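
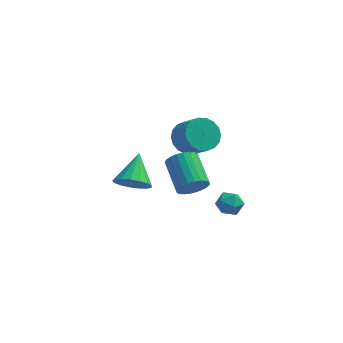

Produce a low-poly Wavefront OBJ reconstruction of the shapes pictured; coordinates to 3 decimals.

v 0.273 -2.583 0.971
v 0.66 -2.782 1.689
v -0.026 -1.236 2.487
v -0.413 -1.037 1.769
v 0.891 -2.603 1.54
v 0.204 -1.057 2.338
v 1.027 -2.42 1.304
v 0.34 -0.875 2.103
v 1.048 -2.263 1.018
v 0.362 -0.717 1.816
v 0.952 -2.154 0.724
v 0.266 -0.608 1.522
v 0.752 -2.11 0.468
v 0.066 -0.565 1.266
v 0.479 -2.139 0.288
v -0.207 -0.593 1.087
v 0.175 -2.235 0.213
v -0.511 -0.689 1.011
v -0.114 -2.384 0.253
v -0.8 -0.838 1.051
v -0.344 -2.563 0.402
v -1.031 -1.017 1.2
v -0.48 -2.745 0.637
v -1.167 -1.2 1.436
v -0.502 -2.903 0.924
v -1.188 -1.357 1.722
v -0.406 -3.012 1.218
v -1.092 -1.466 2.016
v -0.206 -3.055 1.474
v -0.892 -1.51 2.272
v 0.067 -3.027 1.653
v -0.619 -1.481 2.452
v 0.371 -2.931 1.729
v -0.315 -1.385 2.527
v 1.601 1.542 -3.578
v 2.209 1.526 -3.076
v 1.491 0.274 -3.484
v 2.099 0.258 -2.982
v 1.413 0.579 -2.761
v 1.481 1.363 -2.819
v 2.219 0.437 -3.741
v 2.287 1.221 -3.799
v 2.591 0.843 -3.177
v 2.093 0.931 -2.571
v 1.607 0.869 -3.989
v 1.109 0.957 -3.383
v -0.146 -0.071 2.547
v 0.677 0.319 2.213
v 1.429 -0.438 3.18
v 0.606 -0.829 3.513
v 0.558 0.596 2.522
v 1.309 -0.162 3.489
v 0.3 0.74 2.836
v 1.051 -0.017 3.803
v -0.047 0.724 3.093
v 0.704 -0.034 4.06
v -0.413 0.55 3.241
v 0.338 -0.207 4.208
v -0.727 0.253 3.252
v 0.025 -0.504 4.219
v -0.925 -0.108 3.123
v -0.173 -0.865 4.09
v -0.969 -0.462 2.88
v -0.217 -1.219 3.847
v -0.849 -0.738 2.571
v -0.098 -1.496 3.538
v -0.591 -0.883 2.257
v 0.16 -1.64 3.224
v -0.244 -0.866 2
v 0.507 -1.624 2.967
v 0.122 -0.693 1.852
v 0.873 -1.45 2.819
v 0.435 -0.396 1.841
v 1.187 -1.153 2.808
v 0.633 -0.035 1.97
v 1.385 -0.792 2.937
v -3.129 1.682 -2.772
v -2.676 1.125 -2.048
v -2.931 3.278 -1.668
v -2.306 1.274 -2.329
v -2.124 1.516 -2.711
v -2.172 1.797 -3.108
v -2.44 2.051 -3.428
v -2.865 2.221 -3.597
v -3.35 2.267 -3.578
v -3.785 2.18 -3.374
v -4.07 1.978 -3.032
v -4.138 1.709 -2.63
v -3.976 1.434 -2.261
v -3.619 1.215 -2.01
v -3.15 1.104 -1.932
f 2 1 5
f 2 5 3
f 3 5 6
f 3 6 4
f 5 1 7
f 5 7 6
f 6 7 8
f 6 8 4
f 7 1 9
f 7 9 8
f 8 9 10
f 8 10 4
f 9 1 11
f 9 11 10
f 10 11 12
f 10 12 4
f 11 1 13
f 11 13 12
f 12 13 14
f 12 14 4
f 13 1 15
f 13 15 14
f 14 15 16
f 14 16 4
f 15 1 17
f 15 17 16
f 16 17 18
f 16 18 4
f 17 1 19
f 17 19 18
f 18 19 20
f 18 20 4
f 19 1 21
f 19 21 20
f 20 21 22
f 20 22 4
f 21 1 23
f 21 23 22
f 22 23 24
f 22 24 4
f 23 1 25
f 23 25 24
f 24 25 26
f 24 26 4
f 25 1 27
f 25 27 26
f 26 27 28
f 26 28 4
f 27 1 29
f 27 29 28
f 28 29 30
f 28 30 4
f 29 1 31
f 29 31 30
f 30 31 32
f 30 32 4
f 31 1 33
f 31 33 32
f 32 33 34
f 32 34 4
f 33 1 2
f 33 2 34
f 34 2 3
f 34 3 4
f 35 46 40
f 35 40 36
f 35 36 42
f 35 42 45
f 35 45 46
f 36 40 44
f 40 46 39
f 46 45 37
f 45 42 41
f 42 36 43
f 38 44 39
f 38 39 37
f 38 37 41
f 38 41 43
f 38 43 44
f 39 44 40
f 37 39 46
f 41 37 45
f 43 41 42
f 44 43 36
f 48 47 51
f 48 51 49
f 49 51 52
f 49 52 50
f 51 47 53
f 51 53 52
f 52 53 54
f 52 54 50
f 53 47 55
f 53 55 54
f 54 55 56
f 54 56 50
f 55 47 57
f 55 57 56
f 56 57 58
f 56 58 50
f 57 47 59
f 57 59 58
f 58 59 60
f 58 60 50
f 59 47 61
f 59 61 60
f 60 61 62
f 60 62 50
f 61 47 63
f 61 63 62
f 62 63 64
f 62 64 50
f 63 47 65
f 63 65 64
f 64 65 66
f 64 66 50
f 65 47 67
f 65 67 66
f 66 67 68
f 66 68 50
f 67 47 69
f 67 69 68
f 68 69 70
f 68 70 50
f 69 47 71
f 69 71 70
f 70 71 72
f 70 72 50
f 71 47 73
f 71 73 72
f 72 73 74
f 72 74 50
f 73 47 75
f 73 75 74
f 74 75 76
f 74 76 50
f 75 47 48
f 75 48 76
f 76 48 49
f 76 49 50
f 78 77 80
f 78 80 79
f 80 77 81
f 80 81 79
f 81 77 82
f 81 82 79
f 82 77 83
f 82 83 79
f 83 77 84
f 83 84 79
f 84 77 85
f 84 85 79
f 85 77 86
f 85 86 79
f 86 77 87
f 86 87 79
f 87 77 88
f 87 88 79
f 88 77 89
f 88 89 79
f 89 77 90
f 89 90 79
f 90 77 91
f 90 91 79
f 91 77 78
f 91 78 79



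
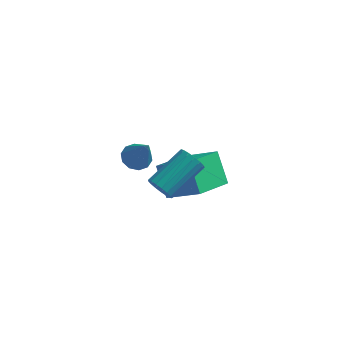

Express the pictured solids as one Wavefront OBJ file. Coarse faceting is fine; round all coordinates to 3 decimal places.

v 2.421 -0.729 -2.651
v 1.78 0.006 -1.421
v 3.146 0.844 -3.213
v 2.505 1.578 -1.982
v 3.875 -1.058 -1.698
v 3.234 -0.324 -0.467
v 4.6 0.514 -2.259
v 3.959 1.249 -1.029
v 3.073 -3.83 0.952
v 3.472 -3.812 0.504
v 4.346 -2.411 1.34
v 3.947 -2.43 1.788
v 3.265 -3.632 0.42
v 4.138 -2.231 1.255
v 3.014 -3.498 0.457
v 3.887 -2.097 1.292
v 2.776 -3.439 0.607
v 3.65 -2.039 1.442
v 2.607 -3.471 0.837
v 3.481 -2.07 1.672
v 2.544 -3.584 1.093
v 3.418 -2.184 1.928
v 2.603 -3.754 1.317
v 3.477 -2.354 2.152
v 2.769 -3.942 1.458
v 3.643 -2.541 2.293
v 3.005 -4.104 1.482
v 3.879 -2.703 2.317
v 3.257 -4.203 1.385
v 4.13 -2.802 2.221
v 3.466 -4.217 1.19
v 4.34 -2.816 2.025
v 3.586 -4.142 0.939
v 4.459 -2.742 1.774
v 3.588 -3.996 0.692
v 4.461 -2.595 1.527
v 1.928 -3.007 1.87
v 2.492 -2.846 1.667
v 2.592 -3.593 3.25
v 2.347 -2.55 1.863
v 2.042 -2.428 2.061
v 1.694 -2.528 2.185
v 1.435 -2.811 2.19
v 1.365 -3.169 2.072
v 1.51 -3.465 1.876
v 1.815 -3.586 1.679
v 2.163 -3.486 1.554
v 2.422 -3.203 1.549
f 2 4 1
f 5 2 1
f 1 4 3
f 3 5 1
f 2 8 4
f 6 2 5
f 6 8 2
f 4 8 3
f 7 5 3
f 3 8 7
f 7 6 5
f 8 6 7
f 10 9 13
f 10 13 11
f 11 13 14
f 11 14 12
f 13 9 15
f 13 15 14
f 14 15 16
f 14 16 12
f 15 9 17
f 15 17 16
f 16 17 18
f 16 18 12
f 17 9 19
f 17 19 18
f 18 19 20
f 18 20 12
f 19 9 21
f 19 21 20
f 20 21 22
f 20 22 12
f 21 9 23
f 21 23 22
f 22 23 24
f 22 24 12
f 23 9 25
f 23 25 24
f 24 25 26
f 24 26 12
f 25 9 27
f 25 27 26
f 26 27 28
f 26 28 12
f 27 9 29
f 27 29 28
f 28 29 30
f 28 30 12
f 29 9 31
f 29 31 30
f 30 31 32
f 30 32 12
f 31 9 33
f 31 33 32
f 32 33 34
f 32 34 12
f 33 9 35
f 33 35 34
f 34 35 36
f 34 36 12
f 35 9 10
f 35 10 36
f 36 10 11
f 36 11 12
f 38 37 40
f 38 40 39
f 40 37 41
f 40 41 39
f 41 37 42
f 41 42 39
f 42 37 43
f 42 43 39
f 43 37 44
f 43 44 39
f 44 37 45
f 44 45 39
f 45 37 46
f 45 46 39
f 46 37 47
f 46 47 39
f 47 37 48
f 47 48 39
f 48 37 38
f 48 38 39



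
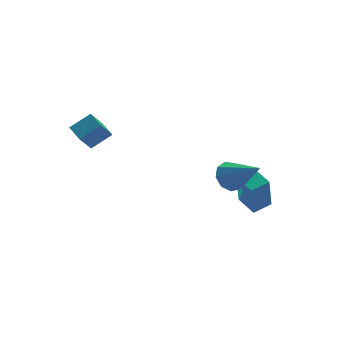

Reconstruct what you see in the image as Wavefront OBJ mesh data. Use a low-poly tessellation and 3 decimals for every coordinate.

v -0.25 -2.444 -1.116
v 0.326 -2.574 -1.492
v 0.17 -3.796 -0.004
v 0.424 -2.259 -1.145
v 0.207 -2.03 -0.785
v -0.224 -1.995 -0.58
v -0.668 -2.17 -0.626
v -0.915 -2.474 -0.901
v -0.852 -2.764 -1.277
v -0.506 -2.904 -1.578
v -0.041 -2.829 -1.662
v -3.912 1.753 -0.748
v -4.521 1.508 0.11
v -3.93 2.545 -0.535
v -4.539 2.3 0.323
v -3.061 1.62 -0.183
v -3.67 1.375 0.675
v -3.079 2.412 0.03
v -3.688 2.167 0.888
v 0.641 -2.709 -3.321
v 0.286 -3.065 -1.718
v 0.566 -1.762 -3.127
v 0.21 -2.117 -1.524
v 1.45 -2.683 -3.136
v 1.094 -3.038 -1.533
v 1.374 -1.735 -2.942
v 1.019 -2.091 -1.339
f 2 1 4
f 2 4 3
f 4 1 5
f 4 5 3
f 5 1 6
f 5 6 3
f 6 1 7
f 6 7 3
f 7 1 8
f 7 8 3
f 8 1 9
f 8 9 3
f 9 1 10
f 9 10 3
f 10 1 11
f 10 11 3
f 11 1 2
f 11 2 3
f 13 15 12
f 16 13 12
f 12 15 14
f 14 16 12
f 13 19 15
f 17 13 16
f 17 19 13
f 15 19 14
f 18 16 14
f 14 19 18
f 18 17 16
f 19 17 18
f 21 23 20
f 24 21 20
f 20 23 22
f 22 24 20
f 21 27 23
f 25 21 24
f 25 27 21
f 23 27 22
f 26 24 22
f 22 27 26
f 26 25 24
f 27 25 26



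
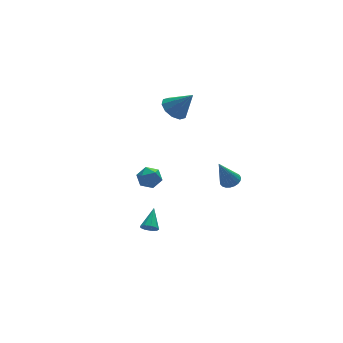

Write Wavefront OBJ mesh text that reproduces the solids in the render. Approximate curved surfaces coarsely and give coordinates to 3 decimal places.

v -0.54 -2.988 0.963
v -0.163 -3.393 1.103
v -1.24 -3.112 2.497
v -0.051 -3.195 1.17
v -0.023 -2.962 1.202
v -0.084 -2.733 1.192
v -0.224 -2.549 1.143
v -0.419 -2.44 1.063
v -0.635 -2.426 0.965
v -0.834 -2.509 0.868
v -0.982 -2.675 0.787
v -1.054 -2.896 0.736
v -1.037 -3.132 0.725
v -0.934 -3.343 0.755
v -0.763 -3.493 0.821
v -0.553 -3.556 0.912
v -0.341 -3.52 1.011
v -2.784 3.758 -3.349
v -2.452 4.12 -2.76
v -2.688 2.68 -2.74
v -2.356 3.042 -2.151
v -3.098 3.161 -2.306
v -3.158 3.828 -2.682
v -1.982 2.972 -2.818
v -2.042 3.639 -3.194
v -1.957 3.635 -2.431
v -2.647 3.752 -2.115
v -2.493 3.048 -3.385
v -3.183 3.165 -3.069
v -3.977 -0.398 -3.753
v -3.535 -0.649 -3.796
v -3.363 0.558 -3.007
v -3.57 -0.422 -4.059
v -3.795 -0.184 -4.178
v -4.106 -0.046 -4.099
v -4.356 -0.074 -3.857
v -4.429 -0.253 -3.567
v -4.291 -0.5 -3.364
v -4.006 -0.7 -3.343
v -3.707 -0.759 -3.513
v -1.582 2.227 3.32
v -1.145 1.737 2.795
v -0.758 1.653 4.54
v -0.895 2.19 2.838
v -0.907 2.657 3.066
v -1.177 2.959 3.39
v -1.601 2.982 3.688
v -2.019 2.716 3.845
v -2.269 2.263 3.801
v -2.257 1.797 3.574
v -1.988 1.494 3.25
v -1.563 1.472 2.952
f 2 1 4
f 2 4 3
f 4 1 5
f 4 5 3
f 5 1 6
f 5 6 3
f 6 1 7
f 6 7 3
f 7 1 8
f 7 8 3
f 8 1 9
f 8 9 3
f 9 1 10
f 9 10 3
f 10 1 11
f 10 11 3
f 11 1 12
f 11 12 3
f 12 1 13
f 12 13 3
f 13 1 14
f 13 14 3
f 14 1 15
f 14 15 3
f 15 1 16
f 15 16 3
f 16 1 17
f 16 17 3
f 17 1 2
f 17 2 3
f 18 29 23
f 18 23 19
f 18 19 25
f 18 25 28
f 18 28 29
f 19 23 27
f 23 29 22
f 29 28 20
f 28 25 24
f 25 19 26
f 21 27 22
f 21 22 20
f 21 20 24
f 21 24 26
f 21 26 27
f 22 27 23
f 20 22 29
f 24 20 28
f 26 24 25
f 27 26 19
f 31 30 33
f 31 33 32
f 33 30 34
f 33 34 32
f 34 30 35
f 34 35 32
f 35 30 36
f 35 36 32
f 36 30 37
f 36 37 32
f 37 30 38
f 37 38 32
f 38 30 39
f 38 39 32
f 39 30 40
f 39 40 32
f 40 30 31
f 40 31 32
f 42 41 44
f 42 44 43
f 44 41 45
f 44 45 43
f 45 41 46
f 45 46 43
f 46 41 47
f 46 47 43
f 47 41 48
f 47 48 43
f 48 41 49
f 48 49 43
f 49 41 50
f 49 50 43
f 50 41 51
f 50 51 43
f 51 41 52
f 51 52 43
f 52 41 42
f 52 42 43



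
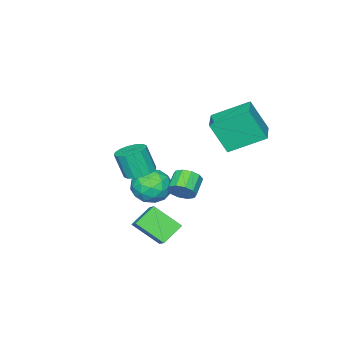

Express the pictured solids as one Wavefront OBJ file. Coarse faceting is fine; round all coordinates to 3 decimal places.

v -1.97 0.945 2.097
v -1.614 0.21 3.622
v -0.86 1.769 2.235
v -0.503 1.034 3.76
v -0.897 -0.354 1.22
v -0.54 -1.089 2.745
v 0.214 0.47 1.358
v 0.57 -0.265 2.883
v -0.571 -3.946 -2.965
v 0.092 -3.21 -3.16
v 0.388 -4.49 -1.76
v 1.051 -3.754 -1.955
v 0.15 -3.53 -1.56
v -0.442 -3.193 -2.304
v 0.922 -4.507 -2.616
v 0.33 -4.17 -3.36
v 1.015 -3.557 -2.945
v 0.538 -2.953 -2.292
v -0.058 -4.747 -2.628
v -0.535 -4.143 -1.975
v -0.324 -3.53 -3.168
v 0.804 -4.17 -1.752
v 0.274 -4.038 -1.519
v 0.664 -3.605 -1.634
v -0.638 -3.52 -2.665
v -0.248 -3.088 -2.78
v -0.214 -3.276 -1.839
v 0.728 -4.612 -2.14
v 1.118 -4.18 -2.255
v -0.184 -4.095 -3.286
v 0.206 -3.662 -3.401
v 0.694 -4.424 -3.081
v 0.609 -3.302 -3.156
v 1.172 -3.622 -2.448
v 1.097 -4.064 -2.836
v 0.748 -3.866 -3.274
v 0.328 -2.947 -2.773
v 0.892 -3.267 -2.065
v 0.362 -3.134 -1.832
v 0.014 -2.937 -2.27
v 0.871 -3.151 -2.646
v -0.412 -4.433 -2.855
v 0.152 -4.753 -2.147
v 0.466 -4.763 -2.65
v 0.118 -4.566 -3.088
v -0.692 -4.078 -2.472
v -0.129 -4.398 -1.764
v -0.268 -3.834 -1.646
v -0.617 -3.636 -2.084
v -0.391 -4.549 -2.274
v 3.685 -1.396 0.96
v 4.396 -1.455 0.863
v 4.526 -1.882 2.084
v 3.815 -1.824 2.18
v 4.344 -1.108 0.99
v 4.474 -1.535 2.211
v 4.115 -0.839 1.109
v 4.246 -1.266 2.33
v 3.771 -0.719 1.187
v 3.902 -1.146 2.408
v 3.404 -0.78 1.205
v 3.534 -1.208 2.426
v 3.112 -1.007 1.157
v 3.242 -1.434 2.378
v 2.974 -1.338 1.056
v 3.104 -1.765 2.277
v 3.026 -1.685 0.929
v 3.156 -2.112 2.15
v 3.254 -1.954 0.81
v 3.385 -2.381 2.031
v 3.598 -2.074 0.732
v 3.729 -2.501 1.953
v 3.966 -2.012 0.714
v 4.096 -2.44 1.935
v 4.258 -1.786 0.762
v 4.388 -2.213 1.983
v 2.722 -1.764 -1.841
v 3.495 -0.812 -0.995
v 2.274 -0.577 -2.767
v 3.048 0.374 -1.921
v 3.672 -1.934 -2.519
v 4.446 -0.983 -1.673
v 3.225 -0.748 -3.445
v 3.998 0.204 -2.599
v 1.124 -1.312 -1.436
v 1.511 -1.701 -1.052
v 0.683 -2.037 -0.559
v 0.296 -1.648 -0.944
v 1.473 -1.333 -0.865
v 0.645 -1.67 -0.372
v 1.302 -0.958 -0.896
v 0.474 -1.294 -0.403
v 1.062 -0.717 -1.134
v 0.235 -1.054 -0.641
v 0.847 -0.704 -1.487
v 0.019 -1.04 -0.994
v 0.737 -0.923 -1.821
v -0.091 -1.259 -1.328
v 0.775 -1.29 -2.008
v -0.053 -1.627 -1.515
v 0.946 -1.666 -1.977
v 0.118 -2.002 -1.484
v 1.185 -1.906 -1.739
v 0.358 -2.243 -1.246
v 1.401 -1.92 -1.386
v 0.573 -2.256 -0.893
f 2 4 1
f 5 2 1
f 1 4 3
f 3 5 1
f 2 8 4
f 6 2 5
f 6 8 2
f 4 8 3
f 7 5 3
f 3 8 7
f 7 6 5
f 8 6 7
f 9 46 25
f 46 20 49
f 25 49 14
f 46 49 25
f 9 25 21
f 25 14 26
f 21 26 10
f 25 26 21
f 9 21 30
f 21 10 31
f 30 31 16
f 21 31 30
f 9 30 42
f 30 16 45
f 42 45 19
f 30 45 42
f 9 42 46
f 42 19 50
f 46 50 20
f 42 50 46
f 10 26 37
f 26 14 40
f 37 40 18
f 26 40 37
f 14 49 27
f 49 20 48
f 27 48 13
f 49 48 27
f 20 50 47
f 50 19 43
f 47 43 11
f 50 43 47
f 19 45 44
f 45 16 32
f 44 32 15
f 45 32 44
f 16 31 36
f 31 10 33
f 36 33 17
f 31 33 36
f 12 38 24
f 38 18 39
f 24 39 13
f 38 39 24
f 12 24 22
f 24 13 23
f 22 23 11
f 24 23 22
f 12 22 29
f 22 11 28
f 29 28 15
f 22 28 29
f 12 29 34
f 29 15 35
f 34 35 17
f 29 35 34
f 12 34 38
f 34 17 41
f 38 41 18
f 34 41 38
f 13 39 27
f 39 18 40
f 27 40 14
f 39 40 27
f 11 23 47
f 23 13 48
f 47 48 20
f 23 48 47
f 15 28 44
f 28 11 43
f 44 43 19
f 28 43 44
f 17 35 36
f 35 15 32
f 36 32 16
f 35 32 36
f 18 41 37
f 41 17 33
f 37 33 10
f 41 33 37
f 52 51 55
f 52 55 53
f 53 55 56
f 53 56 54
f 55 51 57
f 55 57 56
f 56 57 58
f 56 58 54
f 57 51 59
f 57 59 58
f 58 59 60
f 58 60 54
f 59 51 61
f 59 61 60
f 60 61 62
f 60 62 54
f 61 51 63
f 61 63 62
f 62 63 64
f 62 64 54
f 63 51 65
f 63 65 64
f 64 65 66
f 64 66 54
f 65 51 67
f 65 67 66
f 66 67 68
f 66 68 54
f 67 51 69
f 67 69 68
f 68 69 70
f 68 70 54
f 69 51 71
f 69 71 70
f 70 71 72
f 70 72 54
f 71 51 73
f 71 73 72
f 72 73 74
f 72 74 54
f 73 51 75
f 73 75 74
f 74 75 76
f 74 76 54
f 75 51 52
f 75 52 76
f 76 52 53
f 76 53 54
f 78 80 77
f 81 78 77
f 77 80 79
f 79 81 77
f 78 84 80
f 82 78 81
f 82 84 78
f 80 84 79
f 83 81 79
f 79 84 83
f 83 82 81
f 84 82 83
f 86 85 89
f 86 89 87
f 87 89 90
f 87 90 88
f 89 85 91
f 89 91 90
f 90 91 92
f 90 92 88
f 91 85 93
f 91 93 92
f 92 93 94
f 92 94 88
f 93 85 95
f 93 95 94
f 94 95 96
f 94 96 88
f 95 85 97
f 95 97 96
f 96 97 98
f 96 98 88
f 97 85 99
f 97 99 98
f 98 99 100
f 98 100 88
f 99 85 101
f 99 101 100
f 100 101 102
f 100 102 88
f 101 85 103
f 101 103 102
f 102 103 104
f 102 104 88
f 103 85 105
f 103 105 104
f 104 105 106
f 104 106 88
f 105 85 86
f 105 86 106
f 106 86 87
f 106 87 88



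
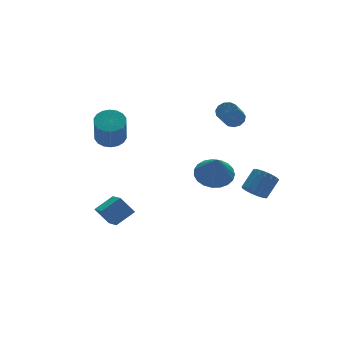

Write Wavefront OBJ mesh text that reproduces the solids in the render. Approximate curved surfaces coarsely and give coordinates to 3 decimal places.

v -3.779 0.116 -4.104
v -4.353 0.708 -3.178
v -3.475 1.733 -4.949
v -4.048 2.326 -4.023
v -2.612 0.234 -3.457
v -3.185 0.827 -2.531
v -2.307 1.852 -4.302
v -2.881 2.444 -3.376
v 2.815 -3.134 -1.594
v 3.188 -2.778 -2.166
v 4.138 -2.349 -1.277
v 3.765 -2.706 -0.706
v 2.954 -2.522 -2.039
v 3.905 -2.093 -1.151
v 2.689 -2.406 -1.811
v 3.64 -1.978 -0.923
v 2.452 -2.458 -1.533
v 3.403 -2.029 -0.645
v 2.299 -2.664 -1.269
v 3.249 -2.235 -0.381
v 2.263 -2.978 -1.08
v 3.214 -2.549 -0.191
v 2.354 -3.328 -1.008
v 3.305 -2.899 -0.12
v 2.551 -3.634 -1.071
v 3.501 -3.205 -0.182
v 2.808 -3.825 -1.253
v 3.758 -3.396 -0.365
v 3.066 -3.858 -1.514
v 4.017 -3.429 -0.625
v 3.267 -3.725 -1.793
v 4.217 -3.296 -0.904
v 3.364 -3.457 -2.026
v 4.315 -3.028 -1.138
v 3.336 -3.115 -2.161
v 4.286 -2.686 -1.272
v 3.731 0.838 1.915
v 4.249 0.492 2.102
v 3.427 -0.163 3.171
v 2.909 0.182 2.985
v 4.256 0.802 2.297
v 3.434 0.147 3.367
v 4.096 1.123 2.371
v 3.274 0.468 3.441
v 3.82 1.354 2.3
v 2.998 0.698 3.37
v 3.516 1.42 2.107
v 2.694 0.765 3.177
v 3.28 1.302 1.853
v 2.458 0.647 2.923
v 3.187 1.036 1.619
v 2.365 0.381 2.689
v 3.267 0.707 1.479
v 2.445 0.052 2.549
v 3.494 0.42 1.477
v 2.672 -0.236 2.547
v 3.796 0.265 1.614
v 2.974 -0.39 2.684
v 4.078 0.292 1.847
v 3.256 -0.363 2.917
v -2.172 4.168 0.33
v -1.329 4.331 0.601
v -1.725 3.495 2.34
v -2.568 3.332 2.07
v -1.525 4.661 0.715
v -1.921 3.825 2.454
v -1.849 4.894 0.753
v -2.245 4.058 2.492
v -2.236 4.983 0.707
v -2.633 4.147 2.446
v -2.612 4.91 0.587
v -3.008 4.074 2.326
v -2.9 4.691 0.416
v -3.296 3.855 2.155
v -3.043 4.368 0.228
v -3.44 3.532 1.967
v -3.015 4.005 0.06
v -3.411 3.169 1.799
v -2.819 3.675 -0.054
v -3.215 2.839 1.685
v -2.495 3.442 -0.092
v -2.891 2.606 1.647
v -2.107 3.353 -0.046
v -2.504 2.517 1.693
v -1.732 3.426 0.074
v -2.128 2.59 1.813
v -1.444 3.645 0.245
v -1.84 2.809 1.984
v -1.3 3.968 0.433
v -1.697 3.132 2.172
v 0.383 -3.13 0.543
v 1.08 -3.903 0.251
v 0.117 -3.95 2.077
v 1.349 -3.607 0.456
v 1.451 -3.229 0.676
v 1.368 -2.833 0.872
v 1.115 -2.49 1.012
v 0.736 -2.256 1.07
v 0.295 -2.175 1.037
v -0.13 -2.258 0.919
v -0.466 -2.492 0.736
v -0.656 -2.837 0.519
v -0.666 -3.232 0.306
v -0.494 -3.61 0.134
v -0.171 -3.905 0.033
v 0.248 -4.066 0.02
v 0.69 -4.065 0.097
f 2 4 1
f 5 2 1
f 1 4 3
f 3 5 1
f 2 8 4
f 6 2 5
f 6 8 2
f 4 8 3
f 7 5 3
f 3 8 7
f 7 6 5
f 8 6 7
f 10 9 13
f 10 13 11
f 11 13 14
f 11 14 12
f 13 9 15
f 13 15 14
f 14 15 16
f 14 16 12
f 15 9 17
f 15 17 16
f 16 17 18
f 16 18 12
f 17 9 19
f 17 19 18
f 18 19 20
f 18 20 12
f 19 9 21
f 19 21 20
f 20 21 22
f 20 22 12
f 21 9 23
f 21 23 22
f 22 23 24
f 22 24 12
f 23 9 25
f 23 25 24
f 24 25 26
f 24 26 12
f 25 9 27
f 25 27 26
f 26 27 28
f 26 28 12
f 27 9 29
f 27 29 28
f 28 29 30
f 28 30 12
f 29 9 31
f 29 31 30
f 30 31 32
f 30 32 12
f 31 9 33
f 31 33 32
f 32 33 34
f 32 34 12
f 33 9 35
f 33 35 34
f 34 35 36
f 34 36 12
f 35 9 10
f 35 10 36
f 36 10 11
f 36 11 12
f 38 37 41
f 38 41 39
f 39 41 42
f 39 42 40
f 41 37 43
f 41 43 42
f 42 43 44
f 42 44 40
f 43 37 45
f 43 45 44
f 44 45 46
f 44 46 40
f 45 37 47
f 45 47 46
f 46 47 48
f 46 48 40
f 47 37 49
f 47 49 48
f 48 49 50
f 48 50 40
f 49 37 51
f 49 51 50
f 50 51 52
f 50 52 40
f 51 37 53
f 51 53 52
f 52 53 54
f 52 54 40
f 53 37 55
f 53 55 54
f 54 55 56
f 54 56 40
f 55 37 57
f 55 57 56
f 56 57 58
f 56 58 40
f 57 37 59
f 57 59 58
f 58 59 60
f 58 60 40
f 59 37 38
f 59 38 60
f 60 38 39
f 60 39 40
f 62 61 65
f 62 65 63
f 63 65 66
f 63 66 64
f 65 61 67
f 65 67 66
f 66 67 68
f 66 68 64
f 67 61 69
f 67 69 68
f 68 69 70
f 68 70 64
f 69 61 71
f 69 71 70
f 70 71 72
f 70 72 64
f 71 61 73
f 71 73 72
f 72 73 74
f 72 74 64
f 73 61 75
f 73 75 74
f 74 75 76
f 74 76 64
f 75 61 77
f 75 77 76
f 76 77 78
f 76 78 64
f 77 61 79
f 77 79 78
f 78 79 80
f 78 80 64
f 79 61 81
f 79 81 80
f 80 81 82
f 80 82 64
f 81 61 83
f 81 83 82
f 82 83 84
f 82 84 64
f 83 61 85
f 83 85 84
f 84 85 86
f 84 86 64
f 85 61 87
f 85 87 86
f 86 87 88
f 86 88 64
f 87 61 89
f 87 89 88
f 88 89 90
f 88 90 64
f 89 61 62
f 89 62 90
f 90 62 63
f 90 63 64
f 92 91 94
f 92 94 93
f 94 91 95
f 94 95 93
f 95 91 96
f 95 96 93
f 96 91 97
f 96 97 93
f 97 91 98
f 97 98 93
f 98 91 99
f 98 99 93
f 99 91 100
f 99 100 93
f 100 91 101
f 100 101 93
f 101 91 102
f 101 102 93
f 102 91 103
f 102 103 93
f 103 91 104
f 103 104 93
f 104 91 105
f 104 105 93
f 105 91 106
f 105 106 93
f 106 91 107
f 106 107 93
f 107 91 92
f 107 92 93



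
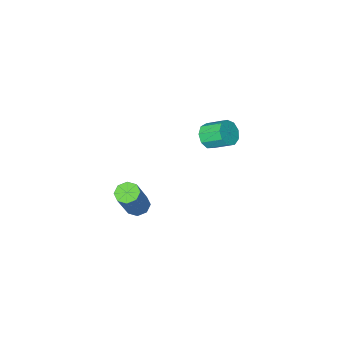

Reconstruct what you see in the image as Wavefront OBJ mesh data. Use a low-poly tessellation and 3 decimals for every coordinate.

v -3.081 -2.361 0.318
v -2.819 -2.654 0.934
v -3.418 -1.752 1.617
v -3.679 -1.459 1.002
v -2.501 -2.311 0.759
v -3.1 -1.409 1.443
v -2.454 -1.991 0.379
v -3.053 -1.089 1.062
v -2.701 -1.845 -0.03
v -3.299 -0.943 0.653
v -3.125 -1.94 -0.276
v -3.723 -1.038 0.407
v -3.528 -2.232 -0.244
v -4.127 -1.33 0.44
v -3.723 -2.585 0.052
v -4.321 -1.683 0.735
v -3.617 -2.833 0.472
v -4.215 -1.931 1.155
v -3.26 -2.86 0.82
v -3.858 -1.958 1.504
v 2.066 -0.028 -0.611
v 2.554 -0.376 -0.728
v 3.381 0.18 1.075
v 2.894 0.528 1.191
v 2.604 0.061 -0.886
v 3.431 0.616 0.917
v 2.339 0.445 -0.883
v 3.167 1.001 0.92
v 1.915 0.553 -0.721
v 2.742 1.108 1.082
v 1.579 0.32 -0.495
v 2.406 0.876 1.308
v 1.529 -0.116 -0.337
v 2.356 0.439 1.466
v 1.793 -0.501 -0.34
v 2.621 0.055 1.463
v 2.218 -0.608 -0.502
v 3.045 -0.053 1.301
f 2 1 5
f 2 5 3
f 3 5 6
f 3 6 4
f 5 1 7
f 5 7 6
f 6 7 8
f 6 8 4
f 7 1 9
f 7 9 8
f 8 9 10
f 8 10 4
f 9 1 11
f 9 11 10
f 10 11 12
f 10 12 4
f 11 1 13
f 11 13 12
f 12 13 14
f 12 14 4
f 13 1 15
f 13 15 14
f 14 15 16
f 14 16 4
f 15 1 17
f 15 17 16
f 16 17 18
f 16 18 4
f 17 1 19
f 17 19 18
f 18 19 20
f 18 20 4
f 19 1 2
f 19 2 20
f 20 2 3
f 20 3 4
f 22 21 25
f 22 25 23
f 23 25 26
f 23 26 24
f 25 21 27
f 25 27 26
f 26 27 28
f 26 28 24
f 27 21 29
f 27 29 28
f 28 29 30
f 28 30 24
f 29 21 31
f 29 31 30
f 30 31 32
f 30 32 24
f 31 21 33
f 31 33 32
f 32 33 34
f 32 34 24
f 33 21 35
f 33 35 34
f 34 35 36
f 34 36 24
f 35 21 37
f 35 37 36
f 36 37 38
f 36 38 24
f 37 21 22
f 37 22 38
f 38 22 23
f 38 23 24



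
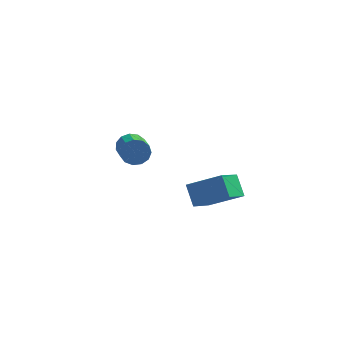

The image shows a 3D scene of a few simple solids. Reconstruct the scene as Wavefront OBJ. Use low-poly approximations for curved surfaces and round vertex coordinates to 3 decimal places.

v -1.941 4.498 -2.35
v -1.678 4.835 -1.771
v -1.177 3.379 -1.15
v -1.439 3.042 -1.73
v -2.062 4.74 -1.683
v -1.561 3.284 -1.063
v -2.408 4.568 -1.807
v -1.907 3.112 -1.187
v -2.606 4.374 -2.104
v -2.105 2.918 -1.483
v -2.592 4.219 -2.478
v -2.091 2.763 -1.858
v -2.371 4.153 -2.812
v -1.87 2.697 -2.192
v -2.014 4.196 -3
v -1.513 2.74 -2.379
v -1.633 4.335 -2.981
v -1.132 2.879 -2.36
v -1.35 4.526 -2.762
v -0.849 3.07 -2.141
v -1.255 4.708 -2.412
v -0.754 3.252 -1.791
v -1.377 4.823 -2.042
v -0.876 3.367 -1.422
v 1.67 -1.761 -0.104
v 3.182 -1.799 0.716
v 2.128 -0.506 -0.89
v 3.64 -0.544 -0.071
v 2.1 -2.436 -0.929
v 3.612 -2.474 -0.11
v 2.558 -1.181 -1.716
v 4.07 -1.219 -0.896
f 2 1 5
f 2 5 3
f 3 5 6
f 3 6 4
f 5 1 7
f 5 7 6
f 6 7 8
f 6 8 4
f 7 1 9
f 7 9 8
f 8 9 10
f 8 10 4
f 9 1 11
f 9 11 10
f 10 11 12
f 10 12 4
f 11 1 13
f 11 13 12
f 12 13 14
f 12 14 4
f 13 1 15
f 13 15 14
f 14 15 16
f 14 16 4
f 15 1 17
f 15 17 16
f 16 17 18
f 16 18 4
f 17 1 19
f 17 19 18
f 18 19 20
f 18 20 4
f 19 1 21
f 19 21 20
f 20 21 22
f 20 22 4
f 21 1 23
f 21 23 22
f 22 23 24
f 22 24 4
f 23 1 2
f 23 2 24
f 24 2 3
f 24 3 4
f 26 28 25
f 29 26 25
f 25 28 27
f 27 29 25
f 26 32 28
f 30 26 29
f 30 32 26
f 28 32 27
f 31 29 27
f 27 32 31
f 31 30 29
f 32 30 31



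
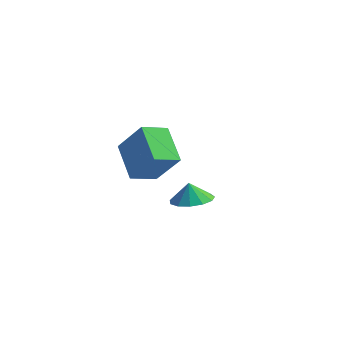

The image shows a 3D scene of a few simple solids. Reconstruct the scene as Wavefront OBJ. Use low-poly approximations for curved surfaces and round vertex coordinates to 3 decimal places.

v -0.733 1.55 -1.929
v 0 2.286 -1.779
v -0.867 1.47 -0.891
v -0.516 2.572 -1.823
v -1.101 2.533 -1.901
v -1.57 2.182 -1.988
v -1.773 1.631 -2.056
v -1.646 1.054 -2.084
v -1.229 0.634 -2.063
v -0.655 0.505 -2
v -0.106 0.708 -1.914
v 0.244 1.178 -1.833
v 0.283 1.767 -1.782
v 1.356 -4.722 1.94
v -0.023 -3.999 3.227
v 1.705 -3.48 1.616
v 0.326 -2.757 2.903
v 2.734 -4.723 3.417
v 1.355 -4 4.704
v 3.083 -3.481 3.093
v 1.704 -2.758 4.38
f 2 1 4
f 2 4 3
f 4 1 5
f 4 5 3
f 5 1 6
f 5 6 3
f 6 1 7
f 6 7 3
f 7 1 8
f 7 8 3
f 8 1 9
f 8 9 3
f 9 1 10
f 9 10 3
f 10 1 11
f 10 11 3
f 11 1 12
f 11 12 3
f 12 1 13
f 12 13 3
f 13 1 2
f 13 2 3
f 15 17 14
f 18 15 14
f 14 17 16
f 16 18 14
f 15 21 17
f 19 15 18
f 19 21 15
f 17 21 16
f 20 18 16
f 16 21 20
f 20 19 18
f 21 19 20



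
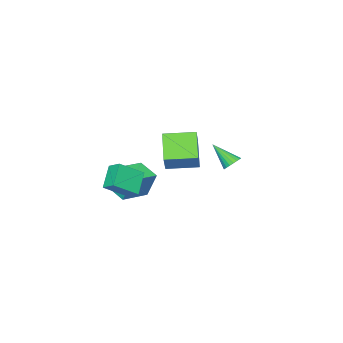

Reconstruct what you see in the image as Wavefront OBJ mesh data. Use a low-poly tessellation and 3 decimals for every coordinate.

v 2.379 -2.783 0.086
v 3.648 -3.422 1.074
v 2.42 -1.98 0.553
v 3.689 -2.619 1.541
v 3.451 -2.241 -0.941
v 4.72 -2.88 0.047
v 3.492 -1.438 -0.474
v 4.761 -2.077 0.514
v -1.955 -4.314 -1.752
v -3.141 -5.462 -0.502
v -3.228 -2.844 -1.608
v -4.414 -3.991 -0.359
v -1.186 -3.769 -0.521
v -2.372 -4.916 0.728
v -2.459 -2.298 -0.378
v -3.645 -3.446 0.872
v -0.548 1.725 1.361
v -0.116 1.486 1.02
v -0.332 0.495 2.499
v 0.013 1.643 1.165
v 0.046 1.814 1.344
v -0.025 1.969 1.526
v -0.186 2.083 1.679
v -0.409 2.135 1.778
v -0.657 2.116 1.804
v -0.885 2.029 1.754
v -1.055 1.89 1.635
v -1.138 1.723 1.47
v -1.118 1.556 1.285
v -1 1.418 1.114
v -0.804 1.334 0.986
v -0.563 1.317 0.922
v -0.32 1.371 0.934
v 0.85 -4.348 -1.658
v 0.663 -3.806 -0.026
v 1.08 -2.982 -2.085
v 0.894 -2.44 -0.453
v 2.606 -4.56 -1.387
v 2.42 -4.018 0.245
v 2.837 -3.194 -1.814
v 2.65 -2.652 -0.182
f 2 4 1
f 5 2 1
f 1 4 3
f 3 5 1
f 2 8 4
f 6 2 5
f 6 8 2
f 4 8 3
f 7 5 3
f 3 8 7
f 7 6 5
f 8 6 7
f 10 12 9
f 13 10 9
f 9 12 11
f 11 13 9
f 10 16 12
f 14 10 13
f 14 16 10
f 12 16 11
f 15 13 11
f 11 16 15
f 15 14 13
f 16 14 15
f 18 17 20
f 18 20 19
f 20 17 21
f 20 21 19
f 21 17 22
f 21 22 19
f 22 17 23
f 22 23 19
f 23 17 24
f 23 24 19
f 24 17 25
f 24 25 19
f 25 17 26
f 25 26 19
f 26 17 27
f 26 27 19
f 27 17 28
f 27 28 19
f 28 17 29
f 28 29 19
f 29 17 30
f 29 30 19
f 30 17 31
f 30 31 19
f 31 17 32
f 31 32 19
f 32 17 33
f 32 33 19
f 33 17 18
f 33 18 19
f 35 37 34
f 38 35 34
f 34 37 36
f 36 38 34
f 35 41 37
f 39 35 38
f 39 41 35
f 37 41 36
f 40 38 36
f 36 41 40
f 40 39 38
f 41 39 40



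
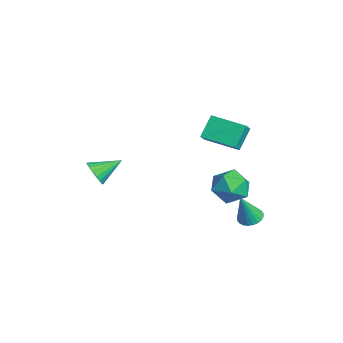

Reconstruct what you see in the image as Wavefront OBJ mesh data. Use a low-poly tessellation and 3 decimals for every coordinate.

v 0.779 -4.608 -2.163
v 1.202 -4.289 -2.761
v 0.721 -3.172 -1.437
v 0.866 -4.247 -2.871
v 0.513 -4.277 -2.84
v 0.212 -4.372 -2.675
v 0.023 -4.514 -2.409
v -0.015 -4.675 -2.093
v 0.103 -4.822 -1.792
v 0.355 -4.927 -1.564
v 0.691 -4.969 -1.454
v 1.045 -4.94 -1.485
v 1.346 -4.844 -1.65
v 1.534 -4.702 -1.916
v 1.573 -4.541 -2.232
v 1.455 -4.394 -2.533
v 3.606 2.785 -4.878
v 3.959 3.37 -4.727
v 3.934 2.135 -3.122
v 3.705 3.44 -4.654
v 3.436 3.411 -4.614
v 3.193 3.286 -4.615
v 3.013 3.084 -4.656
v 2.924 2.837 -4.731
v 2.938 2.582 -4.828
v 3.054 2.358 -4.932
v 3.254 2.199 -5.028
v 3.507 2.129 -5.102
v 3.776 2.159 -5.141
v 4.019 2.284 -5.14
v 4.199 2.485 -5.099
v 4.288 2.732 -5.025
v 4.274 2.987 -4.928
v 4.158 3.211 -4.823
v 2.845 0.557 0.75
v 3.464 0.167 1.37
v 2.23 1.281 1.819
v 2.849 0.89 2.44
v 4.051 2.01 0.46
v 4.67 1.619 1.081
v 3.436 2.733 1.53
v 4.055 2.343 2.15
v 2.094 2.985 -3.045
v 2.626 2.067 -3.557
v 0.494 2.593 -4.003
v 1.026 1.675 -4.515
v 0.778 1.645 -3.364
v 1.766 1.888 -2.772
v 1.354 2.772 -4.788
v 2.342 3.015 -4.196
v 2.168 1.935 -4.634
v 1.812 1.239 -3.753
v 1.308 3.421 -3.807
v 0.952 2.725 -2.926
f 2 1 4
f 2 4 3
f 4 1 5
f 4 5 3
f 5 1 6
f 5 6 3
f 6 1 7
f 6 7 3
f 7 1 8
f 7 8 3
f 8 1 9
f 8 9 3
f 9 1 10
f 9 10 3
f 10 1 11
f 10 11 3
f 11 1 12
f 11 12 3
f 12 1 13
f 12 13 3
f 13 1 14
f 13 14 3
f 14 1 15
f 14 15 3
f 15 1 16
f 15 16 3
f 16 1 2
f 16 2 3
f 18 17 20
f 18 20 19
f 20 17 21
f 20 21 19
f 21 17 22
f 21 22 19
f 22 17 23
f 22 23 19
f 23 17 24
f 23 24 19
f 24 17 25
f 24 25 19
f 25 17 26
f 25 26 19
f 26 17 27
f 26 27 19
f 27 17 28
f 27 28 19
f 28 17 29
f 28 29 19
f 29 17 30
f 29 30 19
f 30 17 31
f 30 31 19
f 31 17 32
f 31 32 19
f 32 17 33
f 32 33 19
f 33 17 34
f 33 34 19
f 34 17 18
f 34 18 19
f 36 38 35
f 39 36 35
f 35 38 37
f 37 39 35
f 36 42 38
f 40 36 39
f 40 42 36
f 38 42 37
f 41 39 37
f 37 42 41
f 41 40 39
f 42 40 41
f 43 54 48
f 43 48 44
f 43 44 50
f 43 50 53
f 43 53 54
f 44 48 52
f 48 54 47
f 54 53 45
f 53 50 49
f 50 44 51
f 46 52 47
f 46 47 45
f 46 45 49
f 46 49 51
f 46 51 52
f 47 52 48
f 45 47 54
f 49 45 53
f 51 49 50
f 52 51 44



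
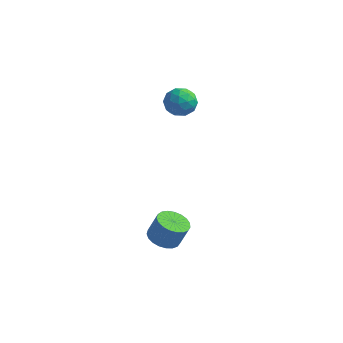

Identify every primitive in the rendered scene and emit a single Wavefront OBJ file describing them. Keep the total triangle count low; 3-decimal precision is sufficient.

v -2.384 3.726 3.216
v -1.836 4.561 3.228
v -1.264 2.979 4.112
v -0.716 3.814 4.124
v -1.583 3.778 4.619
v -2.274 4.24 4.066
v -0.826 3.3 3.274
v -1.517 3.762 2.721
v -0.873 4.298 3.264
v -1.341 4.593 4.096
v -1.759 2.947 3.244
v -2.227 3.242 4.076
v -2.208 4.209 3.144
v -0.892 3.331 4.196
v -1.401 3.31 4.488
v -1.079 3.8 4.495
v -2.466 4.02 3.636
v -2.144 4.511 3.643
v -1.995 4.051 4.461
v -0.956 3.029 3.697
v -0.634 3.52 3.704
v -2.021 3.74 2.845
v -1.699 4.23 2.852
v -1.105 3.489 2.879
v -1.32 4.545 3.172
v -0.662 4.106 3.698
v -0.726 3.804 3.198
v -1.133 4.076 2.873
v -1.595 4.719 3.661
v -0.937 4.28 4.187
v -1.446 4.258 4.478
v -1.853 4.53 4.153
v -1.029 4.564 3.681
v -2.163 3.26 3.153
v -1.505 2.821 3.679
v -1.247 3.01 3.187
v -1.654 3.282 2.862
v -2.438 3.434 3.642
v -1.78 2.995 4.168
v -1.967 3.464 4.467
v -2.374 3.736 4.142
v -2.071 2.976 3.659
v -0.297 -0.696 -4.062
v 0.365 -0.077 -4.408
v 0.859 0.155 -3.043
v 0.197 -0.464 -2.698
v 0.051 0.167 -4.335
v 0.546 0.399 -2.971
v -0.322 0.261 -4.216
v 0.173 0.493 -2.851
v -0.691 0.19 -4.07
v -0.196 0.422 -2.705
v -0.992 -0.034 -3.923
v -0.498 0.198 -2.558
v -1.173 -0.373 -3.8
v -0.679 -0.141 -2.435
v -1.203 -0.767 -3.722
v -0.708 -0.535 -2.357
v -1.076 -1.15 -3.703
v -0.581 -0.918 -2.338
v -0.814 -1.454 -3.746
v -0.319 -1.222 -2.382
v -0.463 -1.626 -3.844
v 0.032 -1.395 -2.479
v -0.083 -1.638 -3.98
v 0.411 -1.407 -2.615
v 0.259 -1.487 -4.13
v 0.754 -1.256 -2.765
v 0.506 -1.2 -4.268
v 1.001 -0.968 -2.903
v 0.613 -0.825 -4.371
v 1.108 -0.593 -3.006
v 0.563 -0.428 -4.42
v 1.058 -0.196 -3.055
f 1 38 17
f 38 12 41
f 17 41 6
f 38 41 17
f 1 17 13
f 17 6 18
f 13 18 2
f 17 18 13
f 1 13 22
f 13 2 23
f 22 23 8
f 13 23 22
f 1 22 34
f 22 8 37
f 34 37 11
f 22 37 34
f 1 34 38
f 34 11 42
f 38 42 12
f 34 42 38
f 2 18 29
f 18 6 32
f 29 32 10
f 18 32 29
f 6 41 19
f 41 12 40
f 19 40 5
f 41 40 19
f 12 42 39
f 42 11 35
f 39 35 3
f 42 35 39
f 11 37 36
f 37 8 24
f 36 24 7
f 37 24 36
f 8 23 28
f 23 2 25
f 28 25 9
f 23 25 28
f 4 30 16
f 30 10 31
f 16 31 5
f 30 31 16
f 4 16 14
f 16 5 15
f 14 15 3
f 16 15 14
f 4 14 21
f 14 3 20
f 21 20 7
f 14 20 21
f 4 21 26
f 21 7 27
f 26 27 9
f 21 27 26
f 4 26 30
f 26 9 33
f 30 33 10
f 26 33 30
f 5 31 19
f 31 10 32
f 19 32 6
f 31 32 19
f 3 15 39
f 15 5 40
f 39 40 12
f 15 40 39
f 7 20 36
f 20 3 35
f 36 35 11
f 20 35 36
f 9 27 28
f 27 7 24
f 28 24 8
f 27 24 28
f 10 33 29
f 33 9 25
f 29 25 2
f 33 25 29
f 44 43 47
f 44 47 45
f 45 47 48
f 45 48 46
f 47 43 49
f 47 49 48
f 48 49 50
f 48 50 46
f 49 43 51
f 49 51 50
f 50 51 52
f 50 52 46
f 51 43 53
f 51 53 52
f 52 53 54
f 52 54 46
f 53 43 55
f 53 55 54
f 54 55 56
f 54 56 46
f 55 43 57
f 55 57 56
f 56 57 58
f 56 58 46
f 57 43 59
f 57 59 58
f 58 59 60
f 58 60 46
f 59 43 61
f 59 61 60
f 60 61 62
f 60 62 46
f 61 43 63
f 61 63 62
f 62 63 64
f 62 64 46
f 63 43 65
f 63 65 64
f 64 65 66
f 64 66 46
f 65 43 67
f 65 67 66
f 66 67 68
f 66 68 46
f 67 43 69
f 67 69 68
f 68 69 70
f 68 70 46
f 69 43 71
f 69 71 70
f 70 71 72
f 70 72 46
f 71 43 73
f 71 73 72
f 72 73 74
f 72 74 46
f 73 43 44
f 73 44 74
f 74 44 45
f 74 45 46



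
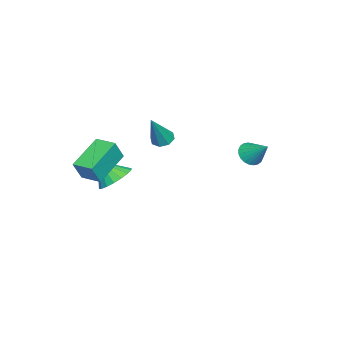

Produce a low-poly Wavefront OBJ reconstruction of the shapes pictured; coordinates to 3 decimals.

v 0.642 -3.109 -4.418
v 1.428 -3.423 -4.694
v 0.658 -3.891 -3.482
v 1.531 -3.129 -4.45
v 1.458 -2.83 -4.2
v 1.224 -2.587 -3.993
v 0.874 -2.448 -3.87
v 0.478 -2.439 -3.856
v 0.115 -2.563 -3.953
v -0.144 -2.795 -4.143
v -0.247 -3.09 -4.386
v -0.175 -3.388 -4.637
v 0.06 -3.631 -4.844
v 0.409 -3.771 -4.966
v 0.805 -3.779 -4.981
v 1.169 -3.655 -4.883
v 1.324 -3.292 -2.469
v 1.784 -3.482 -1.5
v 1.608 -2.324 -2.414
v 2.068 -2.514 -1.445
v 2.892 -3.706 -3.295
v 3.352 -3.896 -2.326
v 3.176 -2.738 -3.24
v 3.636 -2.928 -2.271
v -1.965 -1.917 -3.001
v -1.621 -2.28 -3.252
v -1.035 -2.103 -1.459
v -1.485 -1.875 -3.286
v -1.63 -1.494 -3.152
v -1.972 -1.361 -2.93
v -2.309 -1.554 -2.749
v -2.445 -1.959 -2.716
v -2.3 -2.339 -2.85
v -1.959 -2.472 -3.072
v -1.445 2.294 -2.958
v -1.144 1.838 -2.624
v -0.995 3.186 -2.142
v -0.969 1.9 -2.79
v -0.865 2.023 -2.982
v -0.85 2.187 -3.169
v -0.926 2.367 -3.325
v -1.081 2.536 -3.424
v -1.291 2.668 -3.453
v -1.524 2.743 -3.406
v -1.746 2.75 -3.291
v -1.921 2.687 -3.125
v -2.025 2.564 -2.934
v -2.04 2.4 -2.746
v -1.964 2.22 -2.591
v -1.809 2.051 -2.491
v -1.599 1.919 -2.462
v -1.366 1.844 -2.509
f 2 1 4
f 2 4 3
f 4 1 5
f 4 5 3
f 5 1 6
f 5 6 3
f 6 1 7
f 6 7 3
f 7 1 8
f 7 8 3
f 8 1 9
f 8 9 3
f 9 1 10
f 9 10 3
f 10 1 11
f 10 11 3
f 11 1 12
f 11 12 3
f 12 1 13
f 12 13 3
f 13 1 14
f 13 14 3
f 14 1 15
f 14 15 3
f 15 1 16
f 15 16 3
f 16 1 2
f 16 2 3
f 18 20 17
f 21 18 17
f 17 20 19
f 19 21 17
f 18 24 20
f 22 18 21
f 22 24 18
f 20 24 19
f 23 21 19
f 19 24 23
f 23 22 21
f 24 22 23
f 26 25 28
f 26 28 27
f 28 25 29
f 28 29 27
f 29 25 30
f 29 30 27
f 30 25 31
f 30 31 27
f 31 25 32
f 31 32 27
f 32 25 33
f 32 33 27
f 33 25 34
f 33 34 27
f 34 25 26
f 34 26 27
f 36 35 38
f 36 38 37
f 38 35 39
f 38 39 37
f 39 35 40
f 39 40 37
f 40 35 41
f 40 41 37
f 41 35 42
f 41 42 37
f 42 35 43
f 42 43 37
f 43 35 44
f 43 44 37
f 44 35 45
f 44 45 37
f 45 35 46
f 45 46 37
f 46 35 47
f 46 47 37
f 47 35 48
f 47 48 37
f 48 35 49
f 48 49 37
f 49 35 50
f 49 50 37
f 50 35 51
f 50 51 37
f 51 35 52
f 51 52 37
f 52 35 36
f 52 36 37



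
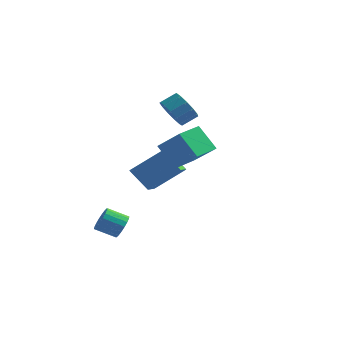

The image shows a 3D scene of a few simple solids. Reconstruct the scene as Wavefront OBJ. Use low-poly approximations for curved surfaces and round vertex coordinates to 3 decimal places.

v 2.826 -2.555 0.826
v 1.744 -2.314 2.129
v 3.236 -1.062 0.89
v 2.155 -0.821 2.193
v 4.245 -2.999 2.087
v 3.164 -2.758 3.39
v 4.656 -1.506 2.151
v 3.574 -1.265 3.454
v -1.304 1.581 -1.655
v -0.801 -0.328 -0.855
v 0.147 2.521 -0.327
v 0.65 0.612 0.473
v -0.15 1.408 -2.793
v 0.353 -0.501 -1.993
v 1.301 2.348 -1.465
v 1.804 0.439 -0.665
v 0.067 -3.015 -3.716
v 0.303 -2.69 -3.059
v -0.751 -3.08 -2.488
v -0.987 -3.405 -3.144
v 0.127 -2.438 -3.21
v -0.926 -2.827 -2.639
v -0.06 -2.3 -3.461
v -1.114 -2.689 -2.89
v -0.222 -2.303 -3.763
v -1.276 -2.693 -3.192
v -0.327 -2.448 -4.056
v -1.381 -2.837 -3.485
v -0.354 -2.705 -4.281
v -1.408 -3.094 -3.71
v -0.298 -3.023 -4.394
v -1.351 -3.413 -3.823
v -0.169 -3.34 -4.372
v -1.223 -3.73 -3.801
v 0.006 -3.593 -4.221
v -1.047 -3.982 -3.65
v 0.194 -3.731 -3.97
v -0.86 -4.12 -3.399
v 0.356 -3.727 -3.668
v -0.698 -4.117 -3.097
v 0.461 -3.583 -3.375
v -0.593 -3.972 -2.804
v 0.488 -3.326 -3.15
v -0.566 -3.715 -2.579
v 0.431 -3.007 -3.037
v -0.622 -3.397 -2.466
v 0 3.223 2.165
v 0.326 3.649 1.298
v 0.986 4.304 1.867
v 0.66 3.877 2.735
v -0.128 3.957 1.469
v 0.532 4.612 2.038
v -0.541 4.032 1.861
v 0.119 4.687 2.431
v -0.782 3.85 2.35
v -0.123 4.505 2.92
v -0.775 3.469 2.78
v -0.116 4.124 3.35
v -0.522 3.01 3.015
v 0.138 3.664 3.585
v -0.103 2.618 2.98
v 0.557 3.273 3.55
v 0.349 2.418 2.686
v 1.009 3.073 3.256
v 0.69 2.474 2.227
v 1.35 3.129 2.797
v 0.812 2.767 1.748
v 1.472 3.422 2.318
v 0.676 3.205 1.402
v 1.336 3.86 1.971
f 2 4 1
f 5 2 1
f 1 4 3
f 3 5 1
f 2 8 4
f 6 2 5
f 6 8 2
f 4 8 3
f 7 5 3
f 3 8 7
f 7 6 5
f 8 6 7
f 10 12 9
f 13 10 9
f 9 12 11
f 11 13 9
f 10 16 12
f 14 10 13
f 14 16 10
f 12 16 11
f 15 13 11
f 11 16 15
f 15 14 13
f 16 14 15
f 18 17 21
f 18 21 19
f 19 21 22
f 19 22 20
f 21 17 23
f 21 23 22
f 22 23 24
f 22 24 20
f 23 17 25
f 23 25 24
f 24 25 26
f 24 26 20
f 25 17 27
f 25 27 26
f 26 27 28
f 26 28 20
f 27 17 29
f 27 29 28
f 28 29 30
f 28 30 20
f 29 17 31
f 29 31 30
f 30 31 32
f 30 32 20
f 31 17 33
f 31 33 32
f 32 33 34
f 32 34 20
f 33 17 35
f 33 35 34
f 34 35 36
f 34 36 20
f 35 17 37
f 35 37 36
f 36 37 38
f 36 38 20
f 37 17 39
f 37 39 38
f 38 39 40
f 38 40 20
f 39 17 41
f 39 41 40
f 40 41 42
f 40 42 20
f 41 17 43
f 41 43 42
f 42 43 44
f 42 44 20
f 43 17 45
f 43 45 44
f 44 45 46
f 44 46 20
f 45 17 18
f 45 18 46
f 46 18 19
f 46 19 20
f 48 47 51
f 48 51 49
f 49 51 52
f 49 52 50
f 51 47 53
f 51 53 52
f 52 53 54
f 52 54 50
f 53 47 55
f 53 55 54
f 54 55 56
f 54 56 50
f 55 47 57
f 55 57 56
f 56 57 58
f 56 58 50
f 57 47 59
f 57 59 58
f 58 59 60
f 58 60 50
f 59 47 61
f 59 61 60
f 60 61 62
f 60 62 50
f 61 47 63
f 61 63 62
f 62 63 64
f 62 64 50
f 63 47 65
f 63 65 64
f 64 65 66
f 64 66 50
f 65 47 67
f 65 67 66
f 66 67 68
f 66 68 50
f 67 47 69
f 67 69 68
f 68 69 70
f 68 70 50
f 69 47 48
f 69 48 70
f 70 48 49
f 70 49 50



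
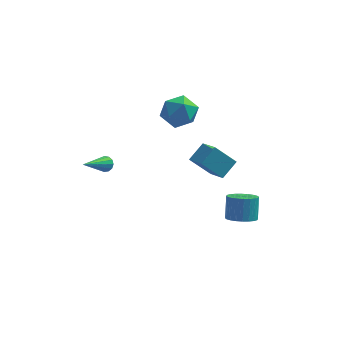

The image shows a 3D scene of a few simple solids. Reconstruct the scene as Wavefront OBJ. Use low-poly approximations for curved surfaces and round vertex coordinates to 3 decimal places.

v 1.388 -1.541 2.75
v 2.152 -2.525 3.296
v 1.974 -0.699 3.448
v 2.738 -1.683 3.994
v 2.482 -1.337 1.586
v 3.246 -2.321 2.132
v 3.068 -0.495 2.284
v 3.832 -1.479 2.83
v 3.904 0.737 -3.644
v 4.407 1.379 -3.976
v 4.358 2.084 -2.688
v 3.856 1.443 -2.356
v 4.093 1.494 -4.052
v 4.044 2.2 -2.763
v 3.75 1.495 -4.065
v 3.701 2.2 -2.776
v 3.43 1.38 -4.014
v 3.381 2.085 -2.725
v 3.183 1.167 -3.907
v 3.134 1.872 -2.618
v 3.045 0.889 -3.76
v 2.997 1.594 -2.471
v 3.039 0.588 -3.595
v 2.99 1.293 -2.306
v 3.164 0.309 -3.438
v 3.115 1.015 -2.149
v 3.402 0.096 -3.312
v 3.353 0.801 -2.024
v 3.716 -0.02 -3.237
v 3.667 0.686 -1.948
v 4.059 -0.02 -3.224
v 4.01 0.685 -1.935
v 4.379 0.095 -3.275
v 4.33 0.8 -1.986
v 4.626 0.308 -3.382
v 4.577 1.013 -2.093
v 4.763 0.586 -3.529
v 4.715 1.291 -2.24
v 4.77 0.887 -3.694
v 4.721 1.592 -2.405
v 4.645 1.165 -3.851
v 4.596 1.871 -2.562
v -3.322 -0.015 0.605
v -3.166 0.203 1.039
v -4.178 -1.645 1.735
v -3.429 0.306 0.987
v -3.659 0.306 0.814
v -3.781 0.205 0.575
v -3.758 0.034 0.345
v -3.597 -0.153 0.198
v -3.348 -0.296 0.18
v -3.091 -0.35 0.297
v -2.908 -0.297 0.512
v -2.856 -0.155 0.756
v -2.952 0.032 0.953
v 0.187 4.346 3.382
v 1.094 3.86 2.852
v -0.974 3.44 2.228
v -0.067 2.954 1.698
v -0.333 2.652 2.782
v 0.384 3.212 3.496
v -0.264 4.088 1.584
v 0.453 4.648 2.298
v 0.814 3.701 1.741
v 0.772 2.813 2.481
v -0.652 4.487 2.599
v -0.694 3.599 3.339
f 2 4 1
f 5 2 1
f 1 4 3
f 3 5 1
f 2 8 4
f 6 2 5
f 6 8 2
f 4 8 3
f 7 5 3
f 3 8 7
f 7 6 5
f 8 6 7
f 10 9 13
f 10 13 11
f 11 13 14
f 11 14 12
f 13 9 15
f 13 15 14
f 14 15 16
f 14 16 12
f 15 9 17
f 15 17 16
f 16 17 18
f 16 18 12
f 17 9 19
f 17 19 18
f 18 19 20
f 18 20 12
f 19 9 21
f 19 21 20
f 20 21 22
f 20 22 12
f 21 9 23
f 21 23 22
f 22 23 24
f 22 24 12
f 23 9 25
f 23 25 24
f 24 25 26
f 24 26 12
f 25 9 27
f 25 27 26
f 26 27 28
f 26 28 12
f 27 9 29
f 27 29 28
f 28 29 30
f 28 30 12
f 29 9 31
f 29 31 30
f 30 31 32
f 30 32 12
f 31 9 33
f 31 33 32
f 32 33 34
f 32 34 12
f 33 9 35
f 33 35 34
f 34 35 36
f 34 36 12
f 35 9 37
f 35 37 36
f 36 37 38
f 36 38 12
f 37 9 39
f 37 39 38
f 38 39 40
f 38 40 12
f 39 9 41
f 39 41 40
f 40 41 42
f 40 42 12
f 41 9 10
f 41 10 42
f 42 10 11
f 42 11 12
f 44 43 46
f 44 46 45
f 46 43 47
f 46 47 45
f 47 43 48
f 47 48 45
f 48 43 49
f 48 49 45
f 49 43 50
f 49 50 45
f 50 43 51
f 50 51 45
f 51 43 52
f 51 52 45
f 52 43 53
f 52 53 45
f 53 43 54
f 53 54 45
f 54 43 55
f 54 55 45
f 55 43 44
f 55 44 45
f 56 67 61
f 56 61 57
f 56 57 63
f 56 63 66
f 56 66 67
f 57 61 65
f 61 67 60
f 67 66 58
f 66 63 62
f 63 57 64
f 59 65 60
f 59 60 58
f 59 58 62
f 59 62 64
f 59 64 65
f 60 65 61
f 58 60 67
f 62 58 66
f 64 62 63
f 65 64 57



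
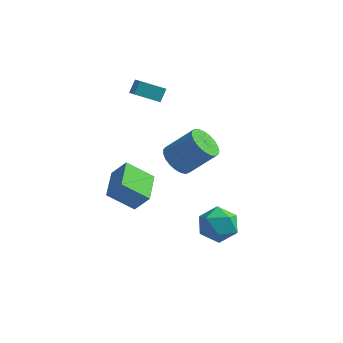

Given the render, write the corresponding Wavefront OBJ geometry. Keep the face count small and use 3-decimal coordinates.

v -3.261 -0.713 -3.506
v -2.416 -0.617 -2.432
v -3.769 1.229 -3.281
v -2.924 1.326 -2.207
v -1.836 -0.206 -4.673
v -0.991 -0.109 -3.599
v -2.344 1.737 -4.448
v -1.499 1.833 -3.374
v 0.165 0.913 -0.83
v 0.845 1.186 -1.568
v 2.275 1.68 -0.068
v 1.595 1.407 0.67
v 0.639 1.559 -1.494
v 2.068 2.053 0.006
v 0.35 1.82 -1.305
v 1.78 2.314 0.195
v 0.03 1.924 -1.034
v 1.459 2.418 0.466
v -0.267 1.853 -0.727
v 1.162 2.347 0.773
v -0.49 1.62 -0.439
v 0.94 2.114 1.061
v -0.598 1.265 -0.218
v 0.831 1.759 1.282
v -0.575 0.848 -0.103
v 0.854 1.342 1.397
v -0.424 0.443 -0.113
v 1.005 0.937 1.386
v -0.171 0.119 -0.248
v 1.258 0.613 1.252
v 0.14 -0.067 -0.483
v 1.57 0.427 1.017
v 0.456 -0.084 -0.778
v 1.885 0.41 0.722
v 0.721 0.071 -1.082
v 2.151 0.565 0.417
v 0.89 0.372 -1.343
v 2.32 0.866 0.157
v 0.934 0.766 -1.515
v 2.364 1.26 -0.015
v 4.365 -2.406 -2.795
v 5.012 -3.145 -2.145
v 2.828 -2.835 -1.755
v 3.475 -3.574 -1.105
v 3.653 -2.413 -1.028
v 4.603 -2.147 -1.671
v 3.237 -3.833 -2.229
v 4.187 -3.567 -2.872
v 4.315 -4.027 -1.795
v 4.571 -3.149 -1.053
v 3.269 -2.831 -2.847
v 3.525 -1.953 -2.105
v -2.983 2.032 3.028
v -2.872 2.616 3.717
v -1.75 2.665 2.292
v -1.638 3.249 2.98
v -2.462 1.471 3.42
v -2.35 2.055 4.108
v -1.228 2.104 2.683
v -1.117 2.688 3.372
f 2 4 1
f 5 2 1
f 1 4 3
f 3 5 1
f 2 8 4
f 6 2 5
f 6 8 2
f 4 8 3
f 7 5 3
f 3 8 7
f 7 6 5
f 8 6 7
f 10 9 13
f 10 13 11
f 11 13 14
f 11 14 12
f 13 9 15
f 13 15 14
f 14 15 16
f 14 16 12
f 15 9 17
f 15 17 16
f 16 17 18
f 16 18 12
f 17 9 19
f 17 19 18
f 18 19 20
f 18 20 12
f 19 9 21
f 19 21 20
f 20 21 22
f 20 22 12
f 21 9 23
f 21 23 22
f 22 23 24
f 22 24 12
f 23 9 25
f 23 25 24
f 24 25 26
f 24 26 12
f 25 9 27
f 25 27 26
f 26 27 28
f 26 28 12
f 27 9 29
f 27 29 28
f 28 29 30
f 28 30 12
f 29 9 31
f 29 31 30
f 30 31 32
f 30 32 12
f 31 9 33
f 31 33 32
f 32 33 34
f 32 34 12
f 33 9 35
f 33 35 34
f 34 35 36
f 34 36 12
f 35 9 37
f 35 37 36
f 36 37 38
f 36 38 12
f 37 9 39
f 37 39 38
f 38 39 40
f 38 40 12
f 39 9 10
f 39 10 40
f 40 10 11
f 40 11 12
f 41 52 46
f 41 46 42
f 41 42 48
f 41 48 51
f 41 51 52
f 42 46 50
f 46 52 45
f 52 51 43
f 51 48 47
f 48 42 49
f 44 50 45
f 44 45 43
f 44 43 47
f 44 47 49
f 44 49 50
f 45 50 46
f 43 45 52
f 47 43 51
f 49 47 48
f 50 49 42
f 54 56 53
f 57 54 53
f 53 56 55
f 55 57 53
f 54 60 56
f 58 54 57
f 58 60 54
f 56 60 55
f 59 57 55
f 55 60 59
f 59 58 57
f 60 58 59



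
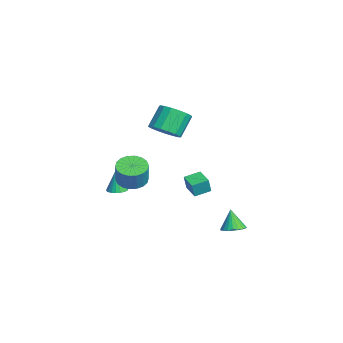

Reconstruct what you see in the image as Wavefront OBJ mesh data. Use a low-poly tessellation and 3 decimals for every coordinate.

v 2.475 1.26 -1.479
v 2.669 1.071 -0.455
v 2.192 2.285 -1.237
v 2.386 2.096 -0.212
v 3.594 1.604 -1.628
v 3.788 1.415 -0.603
v 3.311 2.629 -1.385
v 3.505 2.44 -0.361
v 3.706 3.932 -4.523
v 4.283 4.42 -4.262
v 3.174 3.828 -3.157
v 4.041 4.634 -4.34
v 3.741 4.727 -4.449
v 3.435 4.683 -4.572
v 3.176 4.508 -4.686
v 3.008 4.234 -4.772
v 2.961 3.908 -4.815
v 3.043 3.585 -4.807
v 3.239 3.323 -4.751
v 3.516 3.166 -4.655
v 3.826 3.141 -4.536
v 4.115 3.253 -4.415
v 4.333 3.482 -4.313
v 4.443 3.789 -4.247
v 4.425 4.121 -4.229
v 0.598 -2.73 -2.432
v 1.244 -2.581 -2.337
v 0.382 -2.79 -0.868
v 1.127 -2.328 -2.344
v 0.918 -2.145 -2.365
v 0.654 -2.063 -2.398
v 0.38 -2.096 -2.437
v 0.144 -2.239 -2.475
v -0.014 -2.466 -2.506
v -0.066 -2.739 -2.524
v -0.003 -3.011 -2.526
v 0.163 -3.234 -2.511
v 0.405 -3.369 -2.483
v 0.68 -3.394 -2.447
v 0.941 -3.304 -2.407
v 1.142 -3.115 -2.372
v 1.25 -2.859 -2.347
v 2.17 -0.021 3.208
v 2.943 -0.342 3.858
v 2.163 0.419 5.162
v 1.39 0.741 4.512
v 3.105 0.109 3.691
v 2.325 0.871 4.995
v 3.052 0.53 3.413
v 2.272 1.292 4.718
v 2.797 0.825 3.088
v 2.017 1.587 4.393
v 2.399 0.927 2.791
v 1.619 1.688 4.096
v 1.948 0.811 2.589
v 1.168 1.573 3.894
v 1.548 0.505 2.529
v 0.768 1.266 3.834
v 1.29 0.078 2.624
v 0.511 0.84 3.929
v 1.234 -0.371 2.853
v 0.455 0.39 4.158
v 1.393 -0.74 3.163
v 0.613 0.021 4.468
v 1.729 -0.945 3.484
v 0.949 -0.183 4.788
v 2.166 -0.937 3.741
v 1.387 -0.175 5.045
v 2.605 -0.72 3.876
v 1.825 0.042 5.18
v 2.833 -2.034 -0.314
v 3.573 -1.454 -0.59
v 4.147 -1.506 0.837
v 3.407 -2.086 1.114
v 3.27 -1.169 -0.458
v 3.845 -1.221 0.97
v 2.881 -1.055 -0.297
v 3.455 -1.108 1.13
v 2.482 -1.135 -0.14
v 3.057 -1.188 1.288
v 2.153 -1.394 -0.017
v 2.727 -1.446 1.411
v 1.958 -1.779 0.047
v 2.533 -1.831 1.475
v 1.937 -2.214 0.04
v 2.511 -2.267 1.468
v 2.093 -2.614 -0.037
v 2.667 -2.666 1.39
v 2.395 -2.899 -0.17
v 2.97 -2.951 1.258
v 2.785 -3.012 -0.33
v 3.359 -3.065 1.097
v 3.183 -2.932 -0.488
v 3.758 -2.985 0.94
v 3.513 -2.674 -0.611
v 4.087 -2.726 0.817
v 3.707 -2.289 -0.675
v 4.282 -2.341 0.753
v 3.729 -1.853 -0.668
v 4.303 -1.906 0.76
f 2 4 1
f 5 2 1
f 1 4 3
f 3 5 1
f 2 8 4
f 6 2 5
f 6 8 2
f 4 8 3
f 7 5 3
f 3 8 7
f 7 6 5
f 8 6 7
f 10 9 12
f 10 12 11
f 12 9 13
f 12 13 11
f 13 9 14
f 13 14 11
f 14 9 15
f 14 15 11
f 15 9 16
f 15 16 11
f 16 9 17
f 16 17 11
f 17 9 18
f 17 18 11
f 18 9 19
f 18 19 11
f 19 9 20
f 19 20 11
f 20 9 21
f 20 21 11
f 21 9 22
f 21 22 11
f 22 9 23
f 22 23 11
f 23 9 24
f 23 24 11
f 24 9 25
f 24 25 11
f 25 9 10
f 25 10 11
f 27 26 29
f 27 29 28
f 29 26 30
f 29 30 28
f 30 26 31
f 30 31 28
f 31 26 32
f 31 32 28
f 32 26 33
f 32 33 28
f 33 26 34
f 33 34 28
f 34 26 35
f 34 35 28
f 35 26 36
f 35 36 28
f 36 26 37
f 36 37 28
f 37 26 38
f 37 38 28
f 38 26 39
f 38 39 28
f 39 26 40
f 39 40 28
f 40 26 41
f 40 41 28
f 41 26 42
f 41 42 28
f 42 26 27
f 42 27 28
f 44 43 47
f 44 47 45
f 45 47 48
f 45 48 46
f 47 43 49
f 47 49 48
f 48 49 50
f 48 50 46
f 49 43 51
f 49 51 50
f 50 51 52
f 50 52 46
f 51 43 53
f 51 53 52
f 52 53 54
f 52 54 46
f 53 43 55
f 53 55 54
f 54 55 56
f 54 56 46
f 55 43 57
f 55 57 56
f 56 57 58
f 56 58 46
f 57 43 59
f 57 59 58
f 58 59 60
f 58 60 46
f 59 43 61
f 59 61 60
f 60 61 62
f 60 62 46
f 61 43 63
f 61 63 62
f 62 63 64
f 62 64 46
f 63 43 65
f 63 65 64
f 64 65 66
f 64 66 46
f 65 43 67
f 65 67 66
f 66 67 68
f 66 68 46
f 67 43 69
f 67 69 68
f 68 69 70
f 68 70 46
f 69 43 44
f 69 44 70
f 70 44 45
f 70 45 46
f 72 71 75
f 72 75 73
f 73 75 76
f 73 76 74
f 75 71 77
f 75 77 76
f 76 77 78
f 76 78 74
f 77 71 79
f 77 79 78
f 78 79 80
f 78 80 74
f 79 71 81
f 79 81 80
f 80 81 82
f 80 82 74
f 81 71 83
f 81 83 82
f 82 83 84
f 82 84 74
f 83 71 85
f 83 85 84
f 84 85 86
f 84 86 74
f 85 71 87
f 85 87 86
f 86 87 88
f 86 88 74
f 87 71 89
f 87 89 88
f 88 89 90
f 88 90 74
f 89 71 91
f 89 91 90
f 90 91 92
f 90 92 74
f 91 71 93
f 91 93 92
f 92 93 94
f 92 94 74
f 93 71 95
f 93 95 94
f 94 95 96
f 94 96 74
f 95 71 97
f 95 97 96
f 96 97 98
f 96 98 74
f 97 71 99
f 97 99 98
f 98 99 100
f 98 100 74
f 99 71 72
f 99 72 100
f 100 72 73
f 100 73 74



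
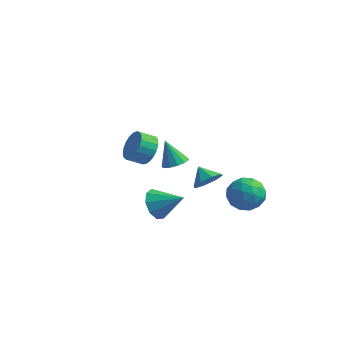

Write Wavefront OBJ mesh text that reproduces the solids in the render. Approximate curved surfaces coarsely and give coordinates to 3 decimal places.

v 1.686 -3.384 2.564
v 2.328 -3.156 2.854
v 0.994 -3.176 3.936
v 2.138 -2.815 2.707
v 1.805 -2.655 2.514
v 1.434 -2.726 2.338
v 1.143 -3.006 2.233
v 1.024 -3.406 2.234
v 1.116 -3.799 2.339
v 1.389 -4.06 2.516
v 1.756 -4.106 2.709
v 2.101 -3.923 2.855
v 2.314 -3.569 2.909
v 1.829 2.724 -4.26
v 2.422 3.441 -4.999
v 3.258 2.859 -2.981
v 3.851 3.576 -3.72
v 2.854 3.955 -3.198
v 1.971 3.872 -3.988
v 3.709 2.428 -3.992
v 2.826 2.345 -4.782
v 3.585 3.258 -4.833
v 3.056 4.202 -4.342
v 2.624 2.098 -3.638
v 2.095 3.042 -3.147
v 2 3.071 -4.742
v 3.68 3.229 -3.238
v 3.094 3.452 -2.931
v 3.443 3.874 -3.365
v 1.735 3.324 -4.148
v 2.084 3.745 -4.582
v 2.337 4.048 -3.523
v 3.596 2.555 -3.398
v 3.945 2.976 -3.832
v 2.237 2.426 -4.615
v 2.586 2.848 -5.049
v 3.343 2.252 -4.457
v 3.032 3.384 -5.079
v 3.872 3.464 -4.327
v 3.789 2.789 -4.487
v 3.269 2.74 -4.951
v 2.721 3.939 -4.79
v 3.561 4.018 -4.038
v 2.975 4.242 -3.731
v 2.456 4.193 -4.196
v 3.405 3.832 -4.693
v 2.119 2.282 -3.942
v 2.959 2.361 -3.19
v 3.224 2.107 -3.784
v 2.705 2.058 -4.249
v 1.808 2.836 -3.653
v 2.648 2.916 -2.901
v 2.411 3.56 -3.029
v 1.891 3.511 -3.493
v 2.275 2.468 -3.287
v 0.023 -2.298 -2.023
v 0.55 -2.455 -2.882
v 1.537 -2.062 -1.137
v 0.404 -1.776 -2.813
v 0.08 -1.341 -2.374
v -0.271 -1.354 -1.771
v -0.485 -1.808 -1.286
v -0.46 -2.491 -1.146
v -0.21 -3.084 -1.417
v 0.149 -3.308 -1.971
v 0.45 -3.06 -2.55
v -2.508 1.867 -1.186
v -1.783 1.382 -0.677
v -2.527 0.827 -0.145
v -3.252 1.313 -0.654
v -1.855 1.715 -0.431
v -2.599 1.16 0.101
v -2.039 2.073 -0.315
v -2.784 1.519 0.217
v -2.305 2.397 -0.35
v -3.05 1.842 0.182
v -2.606 2.629 -0.529
v -3.351 2.074 0.002
v -2.89 2.729 -0.822
v -3.634 2.174 -0.291
v -3.108 2.68 -1.178
v -3.852 2.125 -0.646
v -3.222 2.491 -1.535
v -3.966 1.936 -1.004
v -3.212 2.194 -1.832
v -3.957 1.639 -1.3
v -3.081 1.84 -2.017
v -3.825 1.285 -1.485
v -2.851 1.492 -2.058
v -3.595 0.937 -1.527
v -2.561 1.208 -1.949
v -3.306 0.653 -1.417
v -2.262 1.038 -1.707
v -3.007 0.483 -1.176
v -2.006 1.012 -1.376
v -2.75 0.457 -0.844
v -1.836 1.133 -1.011
v -2.581 0.579 -0.48
v 3.44 -3.147 1.558
v 4.051 -2.88 2.132
v 2.68 -2.753 2.182
v 3.912 -2.412 1.667
v 3.496 -2.376 1.138
v 3.048 -2.791 0.855
v 2.829 -3.415 0.983
v 2.969 -3.882 1.448
v 3.384 -3.919 1.977
v 3.832 -3.504 2.26
f 2 1 4
f 2 4 3
f 4 1 5
f 4 5 3
f 5 1 6
f 5 6 3
f 6 1 7
f 6 7 3
f 7 1 8
f 7 8 3
f 8 1 9
f 8 9 3
f 9 1 10
f 9 10 3
f 10 1 11
f 10 11 3
f 11 1 12
f 11 12 3
f 12 1 13
f 12 13 3
f 13 1 2
f 13 2 3
f 14 51 30
f 51 25 54
f 30 54 19
f 51 54 30
f 14 30 26
f 30 19 31
f 26 31 15
f 30 31 26
f 14 26 35
f 26 15 36
f 35 36 21
f 26 36 35
f 14 35 47
f 35 21 50
f 47 50 24
f 35 50 47
f 14 47 51
f 47 24 55
f 51 55 25
f 47 55 51
f 15 31 42
f 31 19 45
f 42 45 23
f 31 45 42
f 19 54 32
f 54 25 53
f 32 53 18
f 54 53 32
f 25 55 52
f 55 24 48
f 52 48 16
f 55 48 52
f 24 50 49
f 50 21 37
f 49 37 20
f 50 37 49
f 21 36 41
f 36 15 38
f 41 38 22
f 36 38 41
f 17 43 29
f 43 23 44
f 29 44 18
f 43 44 29
f 17 29 27
f 29 18 28
f 27 28 16
f 29 28 27
f 17 27 34
f 27 16 33
f 34 33 20
f 27 33 34
f 17 34 39
f 34 20 40
f 39 40 22
f 34 40 39
f 17 39 43
f 39 22 46
f 43 46 23
f 39 46 43
f 18 44 32
f 44 23 45
f 32 45 19
f 44 45 32
f 16 28 52
f 28 18 53
f 52 53 25
f 28 53 52
f 20 33 49
f 33 16 48
f 49 48 24
f 33 48 49
f 22 40 41
f 40 20 37
f 41 37 21
f 40 37 41
f 23 46 42
f 46 22 38
f 42 38 15
f 46 38 42
f 57 56 59
f 57 59 58
f 59 56 60
f 59 60 58
f 60 56 61
f 60 61 58
f 61 56 62
f 61 62 58
f 62 56 63
f 62 63 58
f 63 56 64
f 63 64 58
f 64 56 65
f 64 65 58
f 65 56 66
f 65 66 58
f 66 56 57
f 66 57 58
f 68 67 71
f 68 71 69
f 69 71 72
f 69 72 70
f 71 67 73
f 71 73 72
f 72 73 74
f 72 74 70
f 73 67 75
f 73 75 74
f 74 75 76
f 74 76 70
f 75 67 77
f 75 77 76
f 76 77 78
f 76 78 70
f 77 67 79
f 77 79 78
f 78 79 80
f 78 80 70
f 79 67 81
f 79 81 80
f 80 81 82
f 80 82 70
f 81 67 83
f 81 83 82
f 82 83 84
f 82 84 70
f 83 67 85
f 83 85 84
f 84 85 86
f 84 86 70
f 85 67 87
f 85 87 86
f 86 87 88
f 86 88 70
f 87 67 89
f 87 89 88
f 88 89 90
f 88 90 70
f 89 67 91
f 89 91 90
f 90 91 92
f 90 92 70
f 91 67 93
f 91 93 92
f 92 93 94
f 92 94 70
f 93 67 95
f 93 95 94
f 94 95 96
f 94 96 70
f 95 67 97
f 95 97 96
f 96 97 98
f 96 98 70
f 97 67 68
f 97 68 98
f 98 68 69
f 98 69 70
f 100 99 102
f 100 102 101
f 102 99 103
f 102 103 101
f 103 99 104
f 103 104 101
f 104 99 105
f 104 105 101
f 105 99 106
f 105 106 101
f 106 99 107
f 106 107 101
f 107 99 108
f 107 108 101
f 108 99 100
f 108 100 101



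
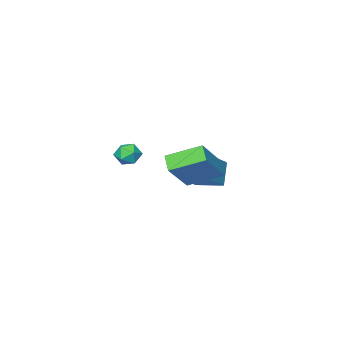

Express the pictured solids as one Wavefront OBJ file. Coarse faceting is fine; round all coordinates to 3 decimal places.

v -1.67 -0.335 1.898
v -0.206 0.103 3.411
v -1.298 0.329 1.346
v 0.165 0.768 2.859
v -0.565 -1.548 1.181
v 0.898 -1.109 2.694
v -0.194 -0.883 0.629
v 1.27 -0.445 2.142
v 3.382 -0.19 3.932
v 3.841 -0.484 3.574
v 2.699 -0.956 3.686
v 3.158 -1.25 3.328
v 3.214 -1.231 3.977
v 3.636 -0.758 4.129
v 2.904 -0.682 3.131
v 3.326 -0.209 3.283
v 3.545 -0.788 3.079
v 3.737 -1.127 3.602
v 2.803 -0.313 3.658
v 2.995 -0.652 4.181
v -2.908 -3.141 0.487
v -1.587 -2.709 1.43
v -3.484 -1.886 0.72
v -2.163 -1.455 1.663
v -2.277 -2.645 -0.623
v -0.956 -2.214 0.32
v -2.853 -1.391 -0.39
v -1.532 -0.959 0.553
f 2 4 1
f 5 2 1
f 1 4 3
f 3 5 1
f 2 8 4
f 6 2 5
f 6 8 2
f 4 8 3
f 7 5 3
f 3 8 7
f 7 6 5
f 8 6 7
f 9 20 14
f 9 14 10
f 9 10 16
f 9 16 19
f 9 19 20
f 10 14 18
f 14 20 13
f 20 19 11
f 19 16 15
f 16 10 17
f 12 18 13
f 12 13 11
f 12 11 15
f 12 15 17
f 12 17 18
f 13 18 14
f 11 13 20
f 15 11 19
f 17 15 16
f 18 17 10
f 22 24 21
f 25 22 21
f 21 24 23
f 23 25 21
f 22 28 24
f 26 22 25
f 26 28 22
f 24 28 23
f 27 25 23
f 23 28 27
f 27 26 25
f 28 26 27



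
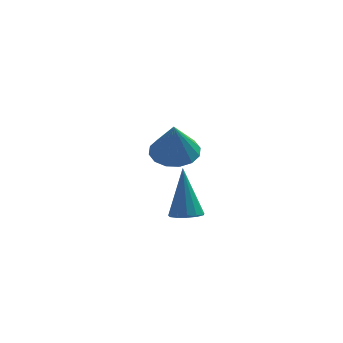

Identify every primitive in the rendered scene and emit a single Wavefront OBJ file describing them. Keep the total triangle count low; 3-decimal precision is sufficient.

v -0.186 1.581 3.024
v 0.734 1.804 3.106
v -0.174 0.959 4.596
v 0.493 2.201 3.265
v 0.07 2.433 3.36
v -0.422 2.436 3.365
v -0.851 2.21 3.279
v -1.101 1.816 3.124
v -1.106 1.359 2.943
v -0.864 0.962 2.784
v -0.441 0.73 2.689
v 0.051 0.727 2.684
v 0.479 0.952 2.77
v 0.73 1.346 2.925
v 0.525 -2.856 2.271
v 1.111 -3.026 2.382
v 0.355 -2.184 4.189
v 1.124 -2.696 2.268
v 0.948 -2.417 2.155
v 0.637 -2.277 2.078
v 0.291 -2.321 2.063
v 0.019 -2.534 2.113
v -0.092 -2.85 2.214
v -0.007 -3.167 2.332
v 0.247 -3.386 2.431
v 0.589 -3.436 2.479
v 0.911 -3.302 2.461
f 2 1 4
f 2 4 3
f 4 1 5
f 4 5 3
f 5 1 6
f 5 6 3
f 6 1 7
f 6 7 3
f 7 1 8
f 7 8 3
f 8 1 9
f 8 9 3
f 9 1 10
f 9 10 3
f 10 1 11
f 10 11 3
f 11 1 12
f 11 12 3
f 12 1 13
f 12 13 3
f 13 1 14
f 13 14 3
f 14 1 2
f 14 2 3
f 16 15 18
f 16 18 17
f 18 15 19
f 18 19 17
f 19 15 20
f 19 20 17
f 20 15 21
f 20 21 17
f 21 15 22
f 21 22 17
f 22 15 23
f 22 23 17
f 23 15 24
f 23 24 17
f 24 15 25
f 24 25 17
f 25 15 26
f 25 26 17
f 26 15 27
f 26 27 17
f 27 15 16
f 27 16 17



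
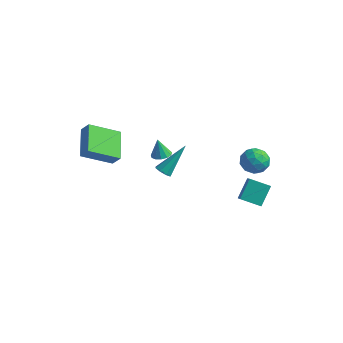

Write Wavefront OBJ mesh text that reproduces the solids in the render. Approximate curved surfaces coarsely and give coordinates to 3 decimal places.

v -0.074 -1.803 -0.072
v 0.221 -1.551 -0.403
v 0.434 -0.477 1.392
v -0.146 -1.417 -0.397
v -0.47 -1.509 -0.201
v -0.562 -1.774 0.071
v -0.368 -2.056 0.259
v -0.002 -2.19 0.253
v 0.323 -2.097 0.056
v 0.415 -1.832 -0.215
v -2.214 -3.316 0.611
v -3.328 -4.597 1.57
v -3.228 -1.902 1.323
v -4.341 -3.183 2.282
v -1.719 -3.277 1.238
v -2.832 -4.558 2.197
v -2.732 -1.863 1.95
v -3.846 -3.144 2.909
v 1.921 3.928 -2.45
v 2.728 4.093 -2.132
v 1.732 2.927 -1.448
v 2.539 3.092 -1.13
v 1.898 3.692 -1.04
v 2.015 4.311 -1.66
v 2.445 2.709 -1.92
v 2.562 3.328 -2.54
v 3.052 3.34 -1.805
v 2.714 3.948 -1.261
v 1.746 3.072 -2.319
v 1.408 3.68 -1.775
v 2.341 4.099 -2.379
v 2.119 2.921 -1.201
v 1.742 3.274 -1.148
v 2.216 3.371 -0.962
v 1.922 4.227 -2.101
v 2.396 4.324 -1.914
v 1.908 4.088 -1.273
v 2.064 2.696 -1.666
v 2.538 2.793 -1.479
v 2.244 3.649 -2.618
v 2.718 3.746 -2.432
v 2.552 2.932 -2.307
v 3.006 3.753 -2
v 2.895 3.164 -1.411
v 2.84 2.939 -1.875
v 2.909 3.303 -2.239
v 2.807 4.11 -1.68
v 2.696 3.522 -1.091
v 2.319 3.875 -1.038
v 2.388 4.238 -1.402
v 2.998 3.667 -1.488
v 1.764 3.498 -2.489
v 1.653 2.91 -1.9
v 2.072 2.782 -2.178
v 2.141 3.145 -2.542
v 1.565 3.856 -2.169
v 1.454 3.267 -1.58
v 1.551 3.717 -1.341
v 1.62 4.081 -1.705
v 1.462 3.353 -2.092
v 1.791 2.581 -4.571
v 2.449 1.786 -3.716
v 1.74 3.585 -3.597
v 2.398 2.79 -2.742
v 2.862 3.03 -4.978
v 3.52 2.235 -4.123
v 2.811 4.034 -4.004
v 3.469 3.239 -3.149
v -0.03 -2.002 1.496
v 0.477 -2.204 1.624
v -0.29 -1.978 2.564
v 0.504 -1.89 1.623
v 0.362 -1.611 1.582
v 0.095 -1.457 1.514
v -0.211 -1.475 1.439
v -0.46 -1.662 1.383
v -0.572 -1.956 1.363
v -0.512 -2.265 1.384
v -0.298 -2.491 1.441
v -0 -2.561 1.516
v 0.289 -2.454 1.584
f 2 1 4
f 2 4 3
f 4 1 5
f 4 5 3
f 5 1 6
f 5 6 3
f 6 1 7
f 6 7 3
f 7 1 8
f 7 8 3
f 8 1 9
f 8 9 3
f 9 1 10
f 9 10 3
f 10 1 2
f 10 2 3
f 12 14 11
f 15 12 11
f 11 14 13
f 13 15 11
f 12 18 14
f 16 12 15
f 16 18 12
f 14 18 13
f 17 15 13
f 13 18 17
f 17 16 15
f 18 16 17
f 19 56 35
f 56 30 59
f 35 59 24
f 56 59 35
f 19 35 31
f 35 24 36
f 31 36 20
f 35 36 31
f 19 31 40
f 31 20 41
f 40 41 26
f 31 41 40
f 19 40 52
f 40 26 55
f 52 55 29
f 40 55 52
f 19 52 56
f 52 29 60
f 56 60 30
f 52 60 56
f 20 36 47
f 36 24 50
f 47 50 28
f 36 50 47
f 24 59 37
f 59 30 58
f 37 58 23
f 59 58 37
f 30 60 57
f 60 29 53
f 57 53 21
f 60 53 57
f 29 55 54
f 55 26 42
f 54 42 25
f 55 42 54
f 26 41 46
f 41 20 43
f 46 43 27
f 41 43 46
f 22 48 34
f 48 28 49
f 34 49 23
f 48 49 34
f 22 34 32
f 34 23 33
f 32 33 21
f 34 33 32
f 22 32 39
f 32 21 38
f 39 38 25
f 32 38 39
f 22 39 44
f 39 25 45
f 44 45 27
f 39 45 44
f 22 44 48
f 44 27 51
f 48 51 28
f 44 51 48
f 23 49 37
f 49 28 50
f 37 50 24
f 49 50 37
f 21 33 57
f 33 23 58
f 57 58 30
f 33 58 57
f 25 38 54
f 38 21 53
f 54 53 29
f 38 53 54
f 27 45 46
f 45 25 42
f 46 42 26
f 45 42 46
f 28 51 47
f 51 27 43
f 47 43 20
f 51 43 47
f 62 64 61
f 65 62 61
f 61 64 63
f 63 65 61
f 62 68 64
f 66 62 65
f 66 68 62
f 64 68 63
f 67 65 63
f 63 68 67
f 67 66 65
f 68 66 67
f 70 69 72
f 70 72 71
f 72 69 73
f 72 73 71
f 73 69 74
f 73 74 71
f 74 69 75
f 74 75 71
f 75 69 76
f 75 76 71
f 76 69 77
f 76 77 71
f 77 69 78
f 77 78 71
f 78 69 79
f 78 79 71
f 79 69 80
f 79 80 71
f 80 69 81
f 80 81 71
f 81 69 70
f 81 70 71

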